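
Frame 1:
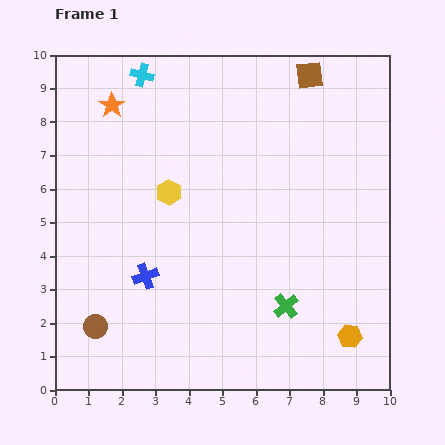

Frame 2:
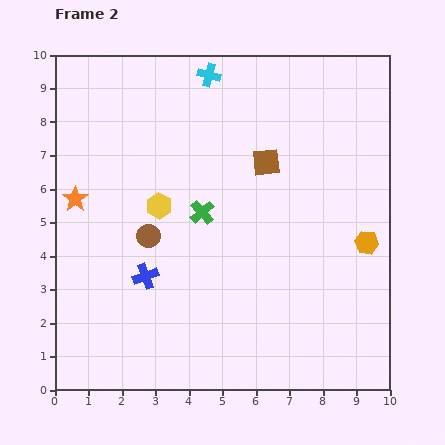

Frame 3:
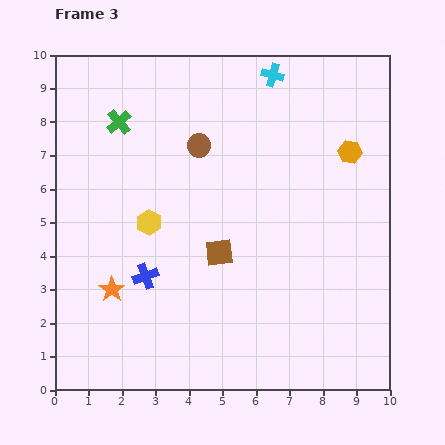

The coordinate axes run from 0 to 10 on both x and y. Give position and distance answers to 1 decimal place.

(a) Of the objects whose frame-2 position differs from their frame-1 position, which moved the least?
the yellow hexagon

(moved 0.5)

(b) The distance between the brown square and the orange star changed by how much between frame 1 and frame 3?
-2.6

Distance in frame 1: 6.0. Distance in frame 3: 3.4.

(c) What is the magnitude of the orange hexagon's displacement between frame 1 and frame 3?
5.5

The orange hexagon moved from (8.8, 1.6) to (8.8, 7.1), a distance of √(0.0² + 5.5²) ≈ 5.5.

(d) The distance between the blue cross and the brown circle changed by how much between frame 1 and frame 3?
+2.1

Distance in frame 1: 2.1. Distance in frame 3: 4.2.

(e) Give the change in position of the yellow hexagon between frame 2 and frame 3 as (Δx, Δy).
(-0.3, -0.5)

The yellow hexagon was at (3.1, 5.5) in frame 2 and (2.8, 5.0) in frame 3.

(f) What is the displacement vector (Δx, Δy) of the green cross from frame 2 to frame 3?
(-2.5, 2.7)

The green cross was at (4.4, 5.3) in frame 2 and (1.9, 8.0) in frame 3.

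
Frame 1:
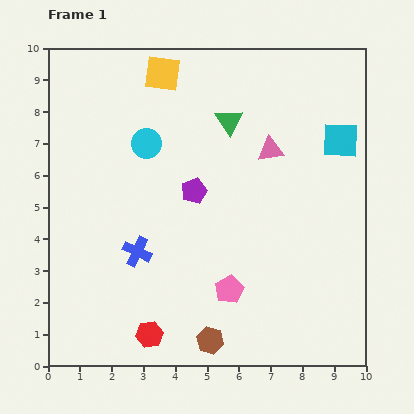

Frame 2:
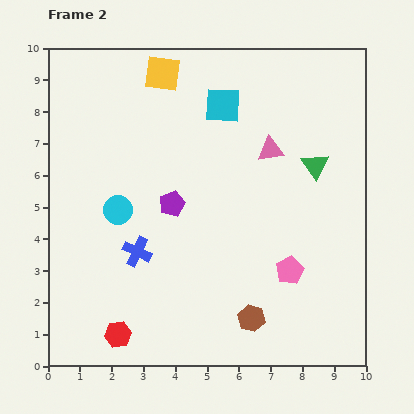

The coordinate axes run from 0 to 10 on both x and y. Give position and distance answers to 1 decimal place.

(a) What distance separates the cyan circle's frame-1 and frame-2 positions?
2.3

The cyan circle moved from (3.1, 7.0) to (2.2, 4.9), a distance of √(0.9² + 2.1²) ≈ 2.3.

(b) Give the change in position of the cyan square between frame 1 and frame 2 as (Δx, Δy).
(-3.7, 1.1)

The cyan square was at (9.2, 7.1) in frame 1 and (5.5, 8.2) in frame 2.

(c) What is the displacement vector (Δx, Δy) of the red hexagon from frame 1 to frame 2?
(-1.0, 0.0)

The red hexagon was at (3.2, 1.0) in frame 1 and (2.2, 1.0) in frame 2.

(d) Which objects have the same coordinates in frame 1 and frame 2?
the pink triangle, the blue cross, the yellow square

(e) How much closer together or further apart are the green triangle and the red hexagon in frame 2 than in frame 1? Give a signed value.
+1.0

Distance in frame 1: 7.2. Distance in frame 2: 8.2.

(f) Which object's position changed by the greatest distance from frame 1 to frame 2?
the cyan square

(moved 3.9; next 3.0)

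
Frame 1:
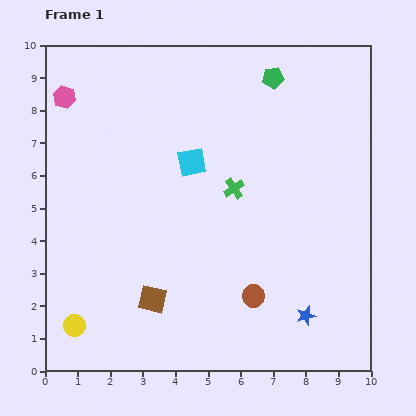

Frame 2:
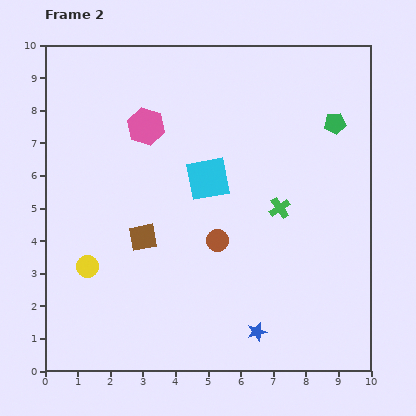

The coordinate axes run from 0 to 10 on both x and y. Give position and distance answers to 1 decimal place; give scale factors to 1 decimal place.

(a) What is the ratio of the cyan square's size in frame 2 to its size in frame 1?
1.5×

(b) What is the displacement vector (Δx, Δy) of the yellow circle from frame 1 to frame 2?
(0.4, 1.8)

The yellow circle was at (0.9, 1.4) in frame 1 and (1.3, 3.2) in frame 2.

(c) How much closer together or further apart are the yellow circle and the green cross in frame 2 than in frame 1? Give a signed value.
-0.3

Distance in frame 1: 6.5. Distance in frame 2: 6.2.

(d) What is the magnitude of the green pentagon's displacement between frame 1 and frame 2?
2.4

The green pentagon moved from (7.0, 9.0) to (8.9, 7.6), a distance of √(1.9² + 1.4²) ≈ 2.4.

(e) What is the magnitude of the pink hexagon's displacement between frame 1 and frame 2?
2.7

The pink hexagon moved from (0.6, 8.4) to (3.1, 7.5), a distance of √(2.5² + 0.9²) ≈ 2.7.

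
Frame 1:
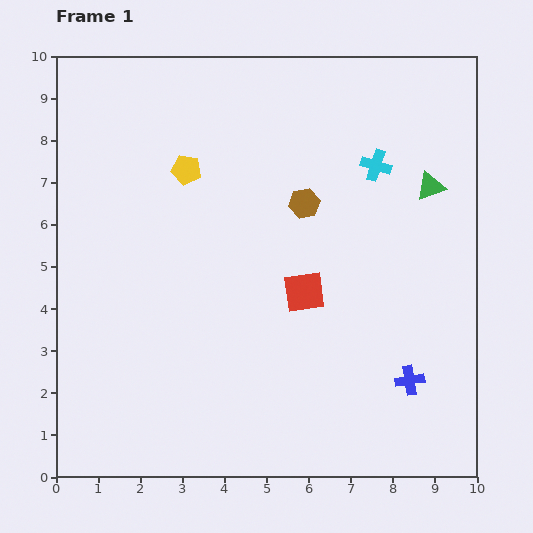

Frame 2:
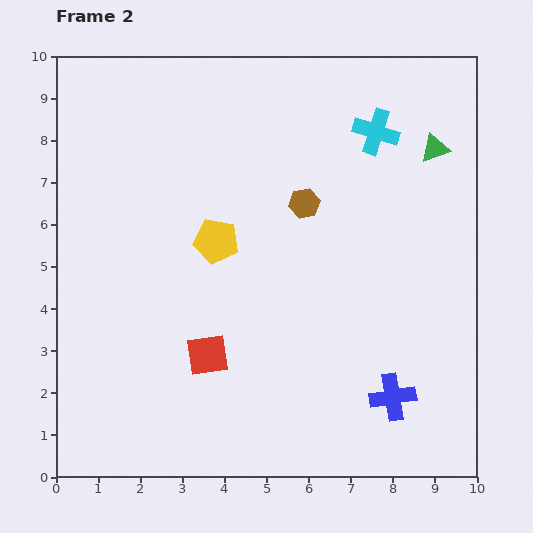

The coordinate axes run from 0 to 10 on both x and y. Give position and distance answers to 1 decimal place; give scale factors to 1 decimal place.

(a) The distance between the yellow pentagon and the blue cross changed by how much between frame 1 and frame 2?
-1.7

Distance in frame 1: 7.3. Distance in frame 2: 5.6.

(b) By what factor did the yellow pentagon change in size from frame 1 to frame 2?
1.5×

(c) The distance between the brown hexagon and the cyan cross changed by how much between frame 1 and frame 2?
+0.5

Distance in frame 1: 1.9. Distance in frame 2: 2.4.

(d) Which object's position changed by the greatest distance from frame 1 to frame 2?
the red square

(moved 2.7; next 1.8)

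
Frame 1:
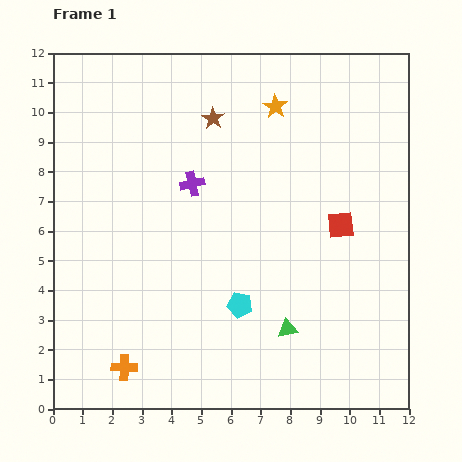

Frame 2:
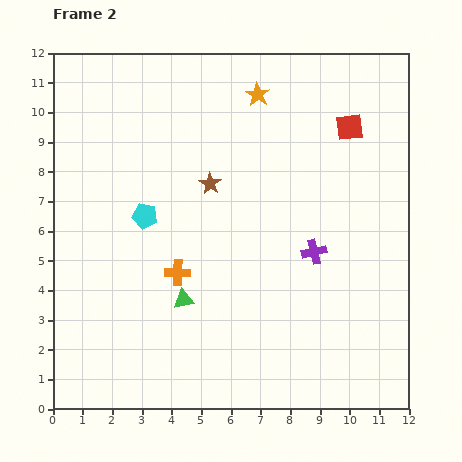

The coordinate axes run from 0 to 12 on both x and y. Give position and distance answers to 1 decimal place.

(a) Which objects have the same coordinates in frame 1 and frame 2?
none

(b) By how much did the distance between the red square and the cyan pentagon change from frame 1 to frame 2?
+3.2

Distance in frame 1: 4.3. Distance in frame 2: 7.5.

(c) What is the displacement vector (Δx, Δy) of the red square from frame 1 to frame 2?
(0.3, 3.3)

The red square was at (9.7, 6.2) in frame 1 and (10.0, 9.5) in frame 2.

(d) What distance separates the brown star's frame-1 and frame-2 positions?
2.2

The brown star moved from (5.4, 9.8) to (5.3, 7.6), a distance of √(0.1² + 2.2²) ≈ 2.2.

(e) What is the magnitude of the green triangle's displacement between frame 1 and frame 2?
3.6

The green triangle moved from (7.9, 2.7) to (4.4, 3.7), a distance of √(3.5² + 1.0²) ≈ 3.6.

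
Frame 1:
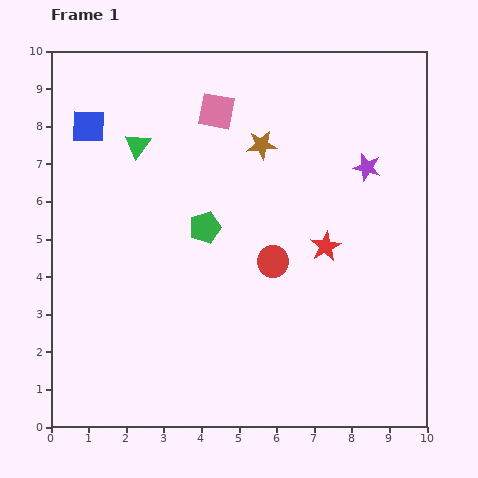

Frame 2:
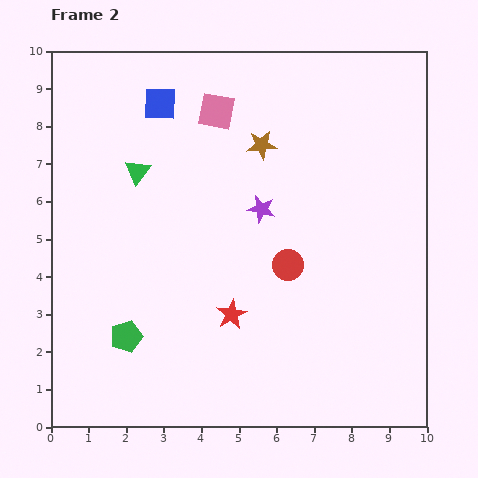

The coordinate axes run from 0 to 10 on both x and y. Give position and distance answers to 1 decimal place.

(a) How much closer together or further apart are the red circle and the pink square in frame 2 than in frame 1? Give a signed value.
+0.2

Distance in frame 1: 4.3. Distance in frame 2: 4.5.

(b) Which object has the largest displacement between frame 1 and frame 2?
the green pentagon

(moved 3.6; next 3.1)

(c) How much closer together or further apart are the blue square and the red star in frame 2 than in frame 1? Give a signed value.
-1.2

Distance in frame 1: 7.1. Distance in frame 2: 5.9.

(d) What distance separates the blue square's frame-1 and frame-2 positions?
2.0

The blue square moved from (1.0, 8.0) to (2.9, 8.6), a distance of √(1.9² + 0.6²) ≈ 2.0.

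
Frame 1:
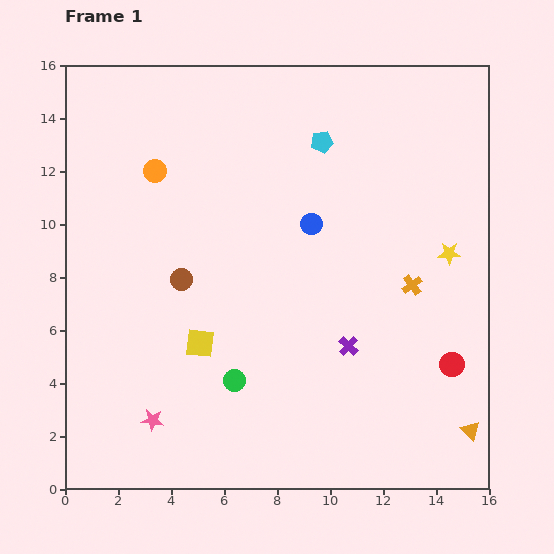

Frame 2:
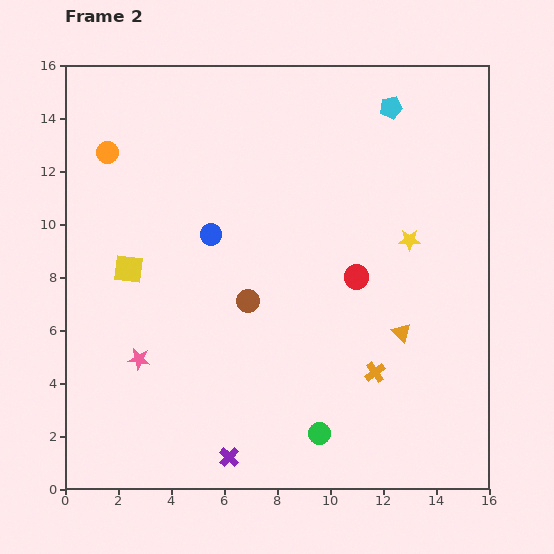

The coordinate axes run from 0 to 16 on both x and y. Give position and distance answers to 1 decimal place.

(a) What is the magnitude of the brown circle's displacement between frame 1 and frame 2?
2.6

The brown circle moved from (4.4, 7.9) to (6.9, 7.1), a distance of √(2.5² + 0.8²) ≈ 2.6.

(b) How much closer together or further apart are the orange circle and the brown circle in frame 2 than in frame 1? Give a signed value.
+3.5

Distance in frame 1: 4.2. Distance in frame 2: 7.7.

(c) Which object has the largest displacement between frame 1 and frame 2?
the purple cross

(moved 6.2; next 4.9)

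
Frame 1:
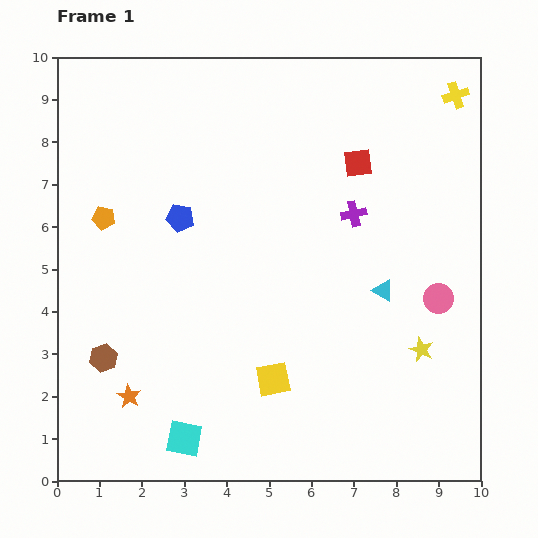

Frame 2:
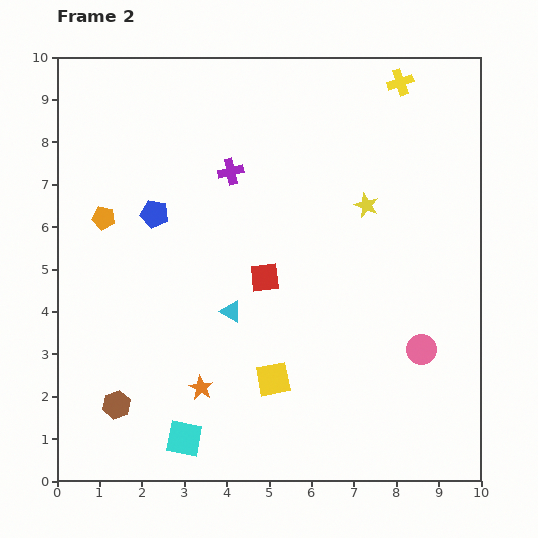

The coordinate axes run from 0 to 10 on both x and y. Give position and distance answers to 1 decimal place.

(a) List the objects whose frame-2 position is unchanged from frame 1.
the orange pentagon, the yellow square, the cyan square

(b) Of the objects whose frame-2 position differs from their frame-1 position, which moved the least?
the blue pentagon

(moved 0.6)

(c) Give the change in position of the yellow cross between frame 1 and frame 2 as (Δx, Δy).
(-1.3, 0.3)

The yellow cross was at (9.4, 9.1) in frame 1 and (8.1, 9.4) in frame 2.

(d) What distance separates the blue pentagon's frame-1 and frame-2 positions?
0.6

The blue pentagon moved from (2.9, 6.2) to (2.3, 6.3), a distance of √(0.6² + 0.1²) ≈ 0.6.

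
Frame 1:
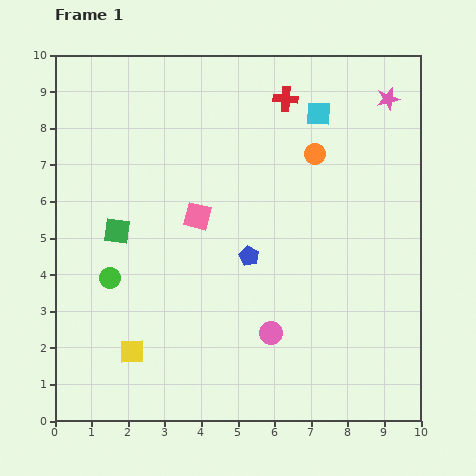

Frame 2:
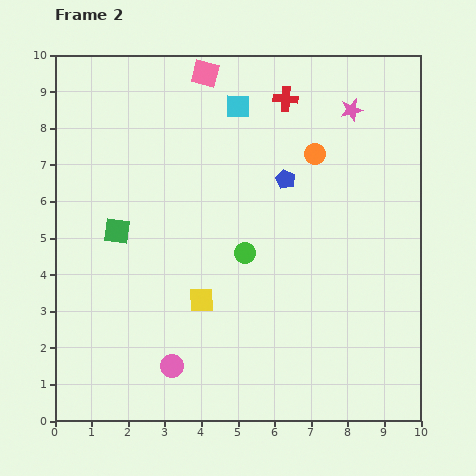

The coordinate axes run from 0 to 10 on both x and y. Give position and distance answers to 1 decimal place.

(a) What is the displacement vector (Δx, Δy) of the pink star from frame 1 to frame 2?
(-1.0, -0.3)

The pink star was at (9.1, 8.8) in frame 1 and (8.1, 8.5) in frame 2.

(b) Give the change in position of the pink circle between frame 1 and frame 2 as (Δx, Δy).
(-2.7, -0.9)

The pink circle was at (5.9, 2.4) in frame 1 and (3.2, 1.5) in frame 2.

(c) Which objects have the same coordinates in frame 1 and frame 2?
the red cross, the green square, the orange circle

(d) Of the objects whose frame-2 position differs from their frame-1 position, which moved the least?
the pink star

(moved 1.0)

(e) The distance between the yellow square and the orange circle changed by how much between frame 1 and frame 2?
-2.3

Distance in frame 1: 7.4. Distance in frame 2: 5.1.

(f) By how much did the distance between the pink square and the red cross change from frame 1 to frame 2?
-1.7

Distance in frame 1: 4.0. Distance in frame 2: 2.3.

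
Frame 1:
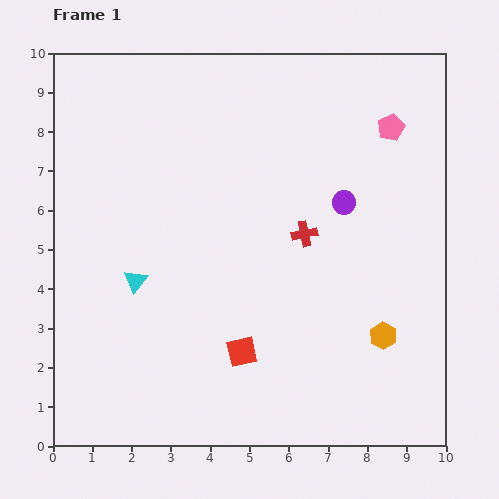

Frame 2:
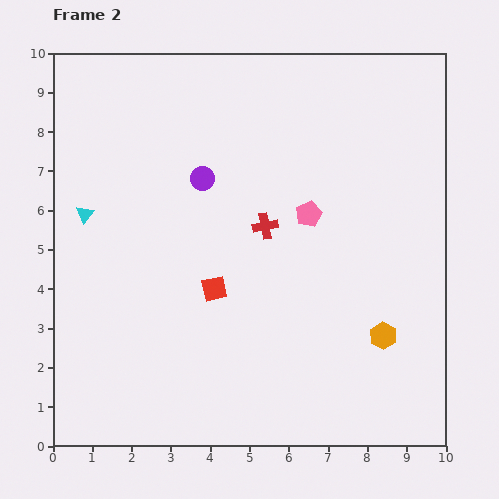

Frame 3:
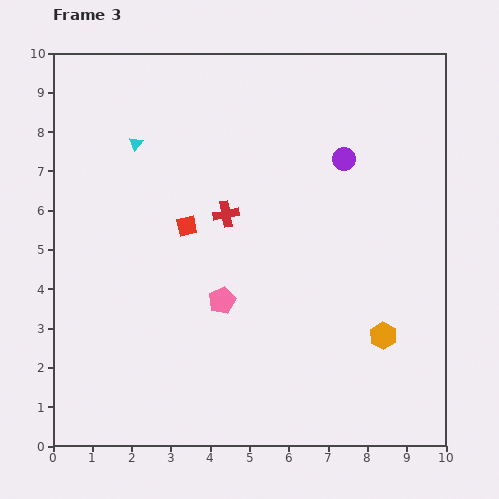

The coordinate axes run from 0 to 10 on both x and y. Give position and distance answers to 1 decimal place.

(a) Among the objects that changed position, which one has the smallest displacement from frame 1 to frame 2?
the red cross

(moved 1.0)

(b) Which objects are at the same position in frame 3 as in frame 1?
the orange hexagon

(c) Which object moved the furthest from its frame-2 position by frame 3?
the purple circle

(moved 3.6; next 3.1)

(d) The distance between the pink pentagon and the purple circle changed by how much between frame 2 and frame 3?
+2.0

Distance in frame 2: 2.8. Distance in frame 3: 4.8.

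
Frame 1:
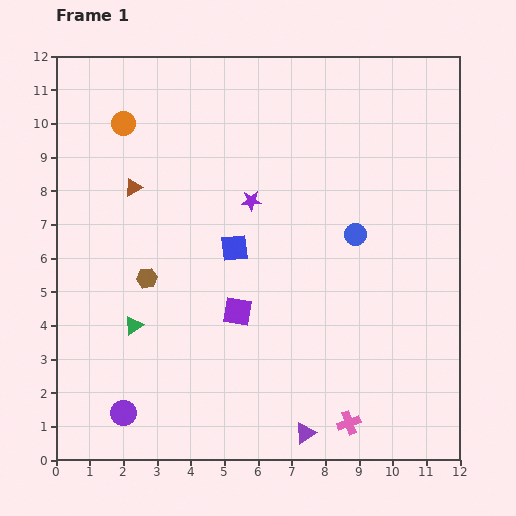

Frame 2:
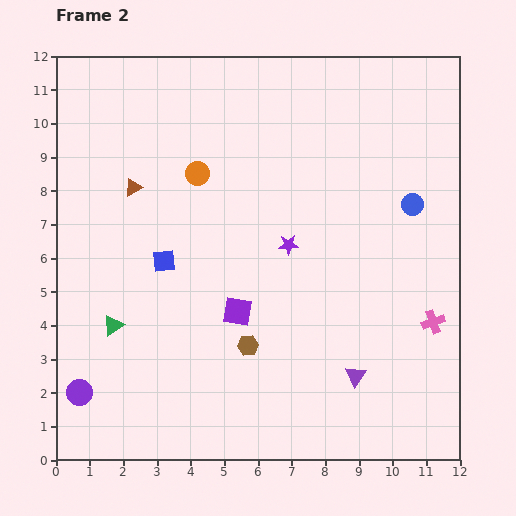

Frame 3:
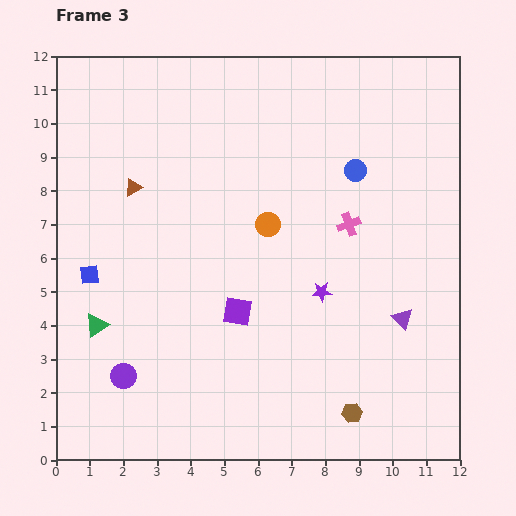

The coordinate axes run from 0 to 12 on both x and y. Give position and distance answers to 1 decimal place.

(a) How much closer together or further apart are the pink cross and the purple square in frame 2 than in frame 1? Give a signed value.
+1.1

Distance in frame 1: 4.7. Distance in frame 2: 5.8.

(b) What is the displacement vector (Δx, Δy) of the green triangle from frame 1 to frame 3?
(-1.1, 0.0)

The green triangle was at (2.3, 4.0) in frame 1 and (1.2, 4.0) in frame 3.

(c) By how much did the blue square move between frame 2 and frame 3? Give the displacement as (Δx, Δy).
(-2.2, -0.4)

The blue square was at (3.2, 5.9) in frame 2 and (1.0, 5.5) in frame 3.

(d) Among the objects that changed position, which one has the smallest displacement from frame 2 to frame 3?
the green triangle

(moved 0.5)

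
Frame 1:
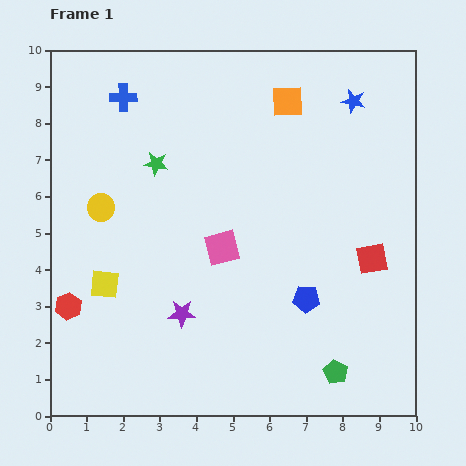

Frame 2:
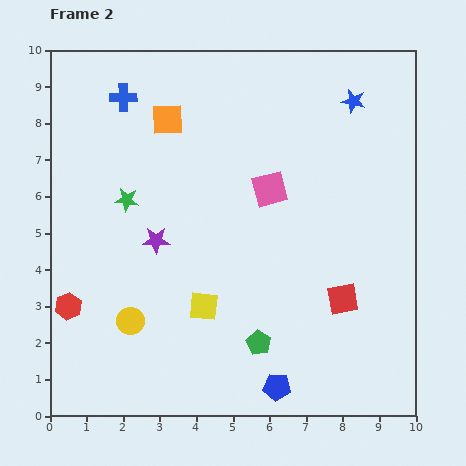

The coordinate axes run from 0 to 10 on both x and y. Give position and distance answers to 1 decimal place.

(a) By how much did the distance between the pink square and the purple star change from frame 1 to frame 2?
+1.3

Distance in frame 1: 2.1. Distance in frame 2: 3.4.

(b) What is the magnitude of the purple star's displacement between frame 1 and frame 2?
2.1

The purple star moved from (3.6, 2.8) to (2.9, 4.8), a distance of √(0.7² + 2.0²) ≈ 2.1.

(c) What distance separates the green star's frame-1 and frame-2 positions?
1.3

The green star moved from (2.9, 6.9) to (2.1, 5.9), a distance of √(0.8² + 1.0²) ≈ 1.3.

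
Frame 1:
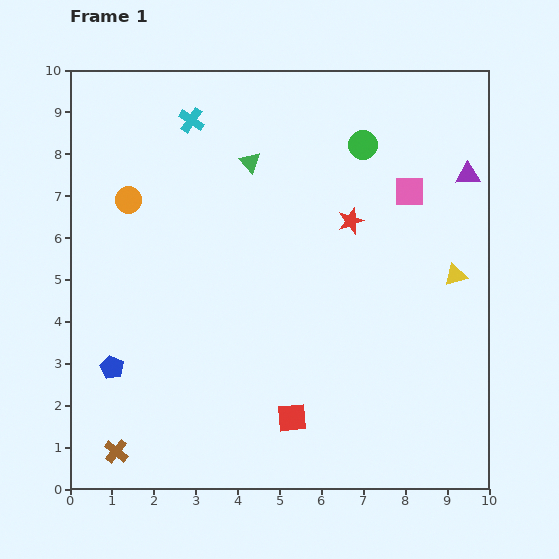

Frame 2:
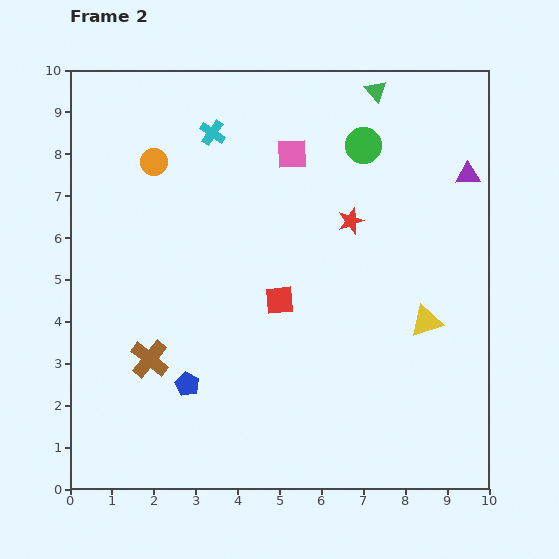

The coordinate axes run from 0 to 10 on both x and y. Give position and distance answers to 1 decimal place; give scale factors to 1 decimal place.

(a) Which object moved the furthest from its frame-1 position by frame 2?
the green triangle

(moved 3.4; next 2.9)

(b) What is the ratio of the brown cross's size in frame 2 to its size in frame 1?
1.6×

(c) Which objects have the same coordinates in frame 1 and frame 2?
the red star, the green circle, the purple triangle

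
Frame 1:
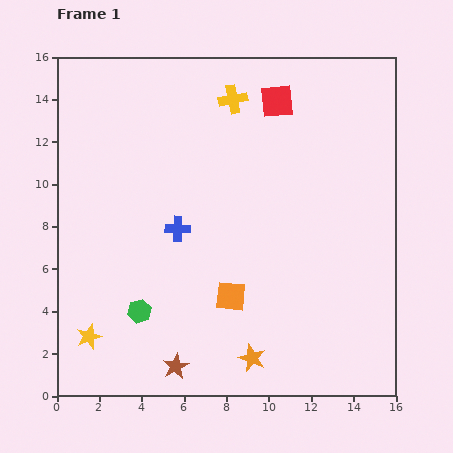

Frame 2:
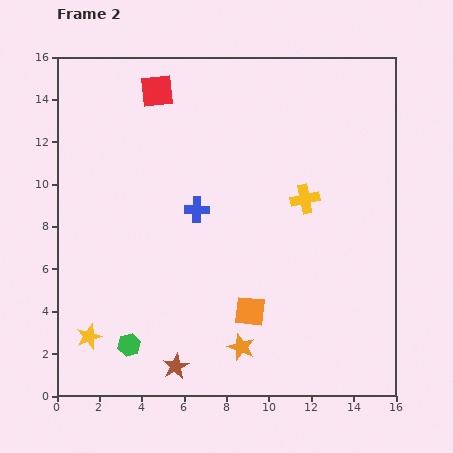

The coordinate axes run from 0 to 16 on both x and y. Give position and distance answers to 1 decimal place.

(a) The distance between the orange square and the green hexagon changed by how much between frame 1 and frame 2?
+1.5

Distance in frame 1: 4.4. Distance in frame 2: 5.9.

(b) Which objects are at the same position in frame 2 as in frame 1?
the brown star, the yellow star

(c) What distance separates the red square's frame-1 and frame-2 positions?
5.7

The red square moved from (10.4, 13.9) to (4.7, 14.4), a distance of √(5.7² + 0.5²) ≈ 5.7.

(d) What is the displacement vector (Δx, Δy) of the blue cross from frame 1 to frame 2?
(0.9, 0.9)

The blue cross was at (5.7, 7.9) in frame 1 and (6.6, 8.8) in frame 2.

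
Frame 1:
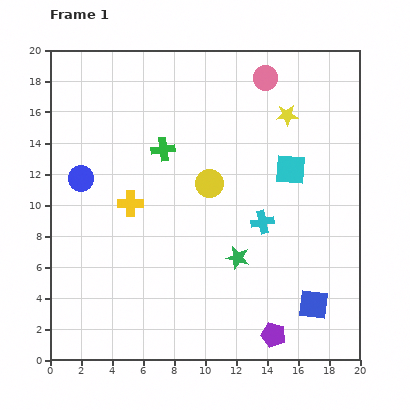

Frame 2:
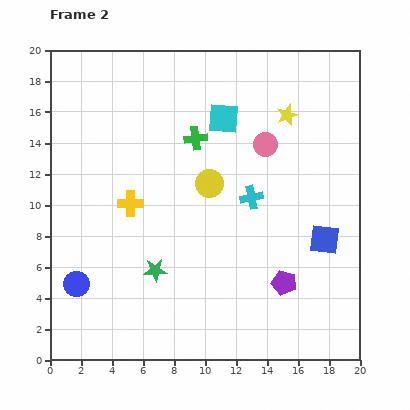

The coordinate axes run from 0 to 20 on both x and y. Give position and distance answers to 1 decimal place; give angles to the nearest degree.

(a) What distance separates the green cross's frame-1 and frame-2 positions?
2.2

The green cross moved from (7.3, 13.6) to (9.4, 14.3), a distance of √(2.1² + 0.7²) ≈ 2.2.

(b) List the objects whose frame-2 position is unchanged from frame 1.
the yellow cross, the yellow circle, the yellow star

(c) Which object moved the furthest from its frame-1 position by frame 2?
the blue circle

(moved 6.8; next 5.4)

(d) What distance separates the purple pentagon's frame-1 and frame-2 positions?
3.5

The purple pentagon moved from (14.4, 1.6) to (15.1, 5.0), a distance of √(0.7² + 3.4²) ≈ 3.5.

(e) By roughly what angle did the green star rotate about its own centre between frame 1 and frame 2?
18° counter-clockwise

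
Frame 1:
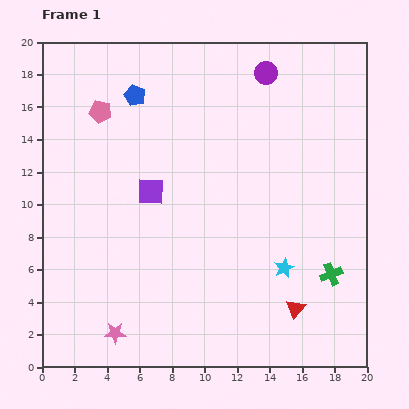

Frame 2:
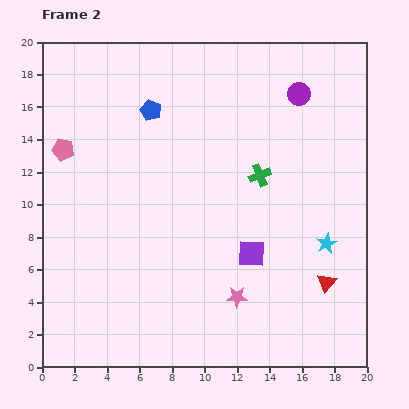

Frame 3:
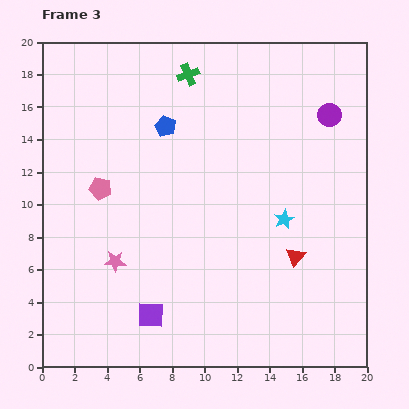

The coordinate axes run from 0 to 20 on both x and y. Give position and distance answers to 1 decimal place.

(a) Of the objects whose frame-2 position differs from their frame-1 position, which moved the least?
the blue pentagon

(moved 1.3)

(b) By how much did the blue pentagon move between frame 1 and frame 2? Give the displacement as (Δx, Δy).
(1.0, -0.9)

The blue pentagon was at (5.7, 16.7) in frame 1 and (6.7, 15.8) in frame 2.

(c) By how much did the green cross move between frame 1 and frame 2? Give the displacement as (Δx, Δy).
(-4.4, 6.1)

The green cross was at (17.8, 5.7) in frame 1 and (13.4, 11.8) in frame 2.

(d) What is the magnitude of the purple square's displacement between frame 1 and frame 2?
7.3

The purple square moved from (6.7, 10.8) to (12.9, 7.0), a distance of √(6.2² + 3.8²) ≈ 7.3.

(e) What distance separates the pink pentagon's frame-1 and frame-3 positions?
4.7

The pink pentagon moved from (3.6, 15.7) to (3.6, 11.0), a distance of √(0.0² + 4.7²) ≈ 4.7.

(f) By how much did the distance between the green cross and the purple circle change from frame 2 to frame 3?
+3.6

Distance in frame 2: 5.5. Distance in frame 3: 9.1.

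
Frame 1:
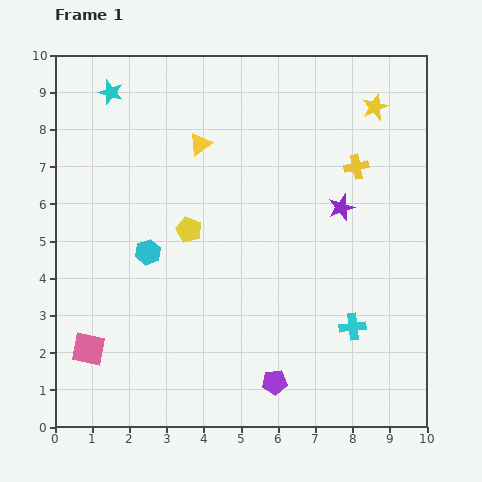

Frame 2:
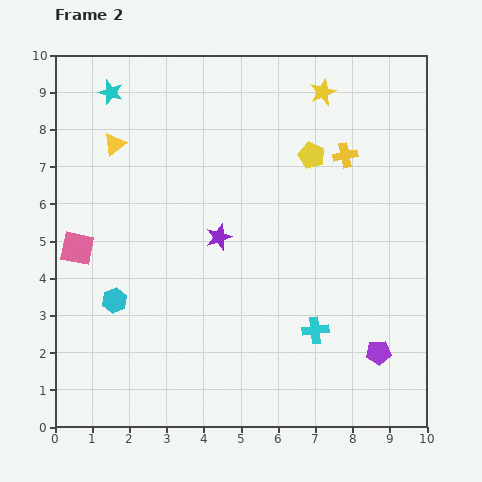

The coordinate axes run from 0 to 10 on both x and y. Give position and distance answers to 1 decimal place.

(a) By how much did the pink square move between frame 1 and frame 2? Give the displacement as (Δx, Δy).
(-0.3, 2.7)

The pink square was at (0.9, 2.1) in frame 1 and (0.6, 4.8) in frame 2.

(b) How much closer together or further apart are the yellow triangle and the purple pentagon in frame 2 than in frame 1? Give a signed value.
+2.3

Distance in frame 1: 6.7. Distance in frame 2: 9.0.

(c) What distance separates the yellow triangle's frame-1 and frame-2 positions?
2.3

The yellow triangle moved from (3.9, 7.6) to (1.6, 7.6), a distance of √(2.3² + 0.0²) ≈ 2.3.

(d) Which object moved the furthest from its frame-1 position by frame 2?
the yellow pentagon

(moved 3.9; next 3.4)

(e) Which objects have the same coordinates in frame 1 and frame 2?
the cyan star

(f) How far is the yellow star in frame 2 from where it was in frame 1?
1.5

The yellow star moved from (8.6, 8.6) to (7.2, 9.0), a distance of √(1.4² + 0.4²) ≈ 1.5.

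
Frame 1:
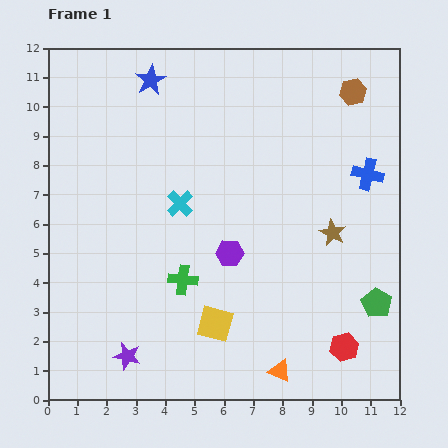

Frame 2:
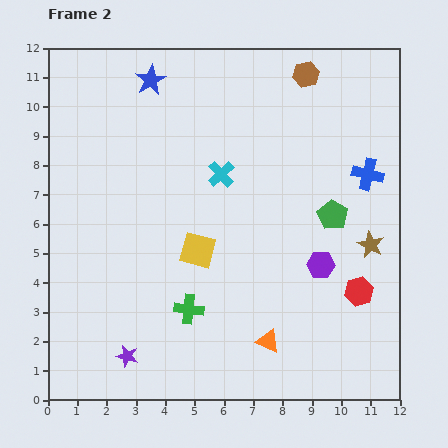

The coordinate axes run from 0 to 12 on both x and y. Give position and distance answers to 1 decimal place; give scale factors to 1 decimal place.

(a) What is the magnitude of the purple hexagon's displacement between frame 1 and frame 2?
3.1

The purple hexagon moved from (6.2, 5.0) to (9.3, 4.6), a distance of √(3.1² + 0.4²) ≈ 3.1.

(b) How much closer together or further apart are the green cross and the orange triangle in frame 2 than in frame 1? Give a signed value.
-1.6

Distance in frame 1: 4.5. Distance in frame 2: 2.9.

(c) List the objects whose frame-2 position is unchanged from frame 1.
the blue star, the blue cross, the purple star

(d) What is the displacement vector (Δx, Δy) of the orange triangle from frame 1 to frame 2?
(-0.4, 1.0)

The orange triangle was at (7.9, 1.0) in frame 1 and (7.5, 2.0) in frame 2.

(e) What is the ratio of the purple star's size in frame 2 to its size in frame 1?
0.8×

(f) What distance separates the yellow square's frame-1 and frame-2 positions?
2.6

The yellow square moved from (5.7, 2.6) to (5.1, 5.1), a distance of √(0.6² + 2.5²) ≈ 2.6.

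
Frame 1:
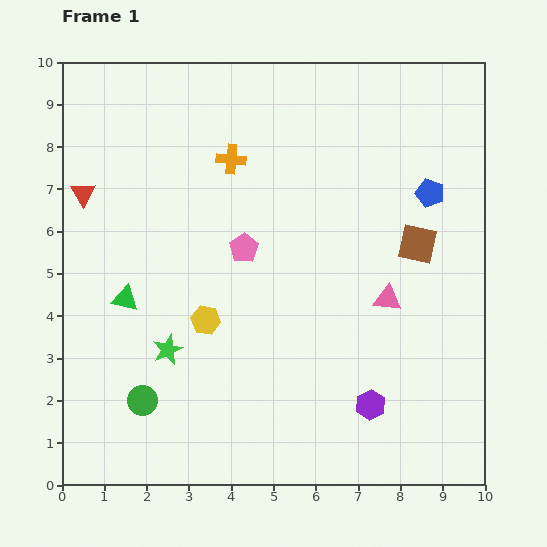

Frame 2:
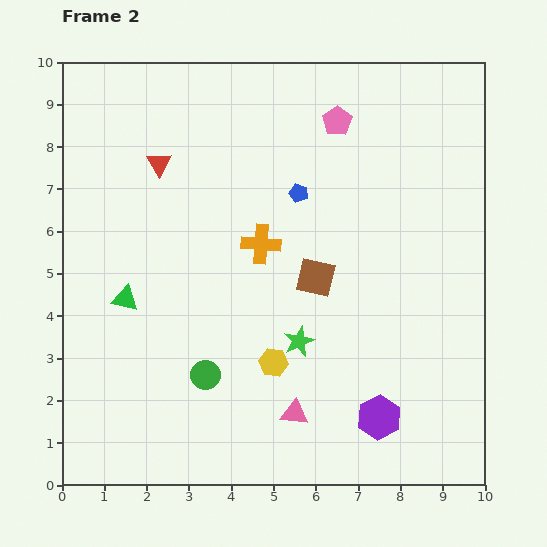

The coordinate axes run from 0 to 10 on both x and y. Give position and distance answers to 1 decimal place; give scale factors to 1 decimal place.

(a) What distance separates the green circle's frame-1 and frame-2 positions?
1.6

The green circle moved from (1.9, 2.0) to (3.4, 2.6), a distance of √(1.5² + 0.6²) ≈ 1.6.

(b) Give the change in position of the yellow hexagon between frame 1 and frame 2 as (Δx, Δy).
(1.6, -1.0)

The yellow hexagon was at (3.4, 3.9) in frame 1 and (5.0, 2.9) in frame 2.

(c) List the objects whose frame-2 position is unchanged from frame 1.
the green triangle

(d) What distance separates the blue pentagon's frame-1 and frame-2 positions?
3.1

The blue pentagon moved from (8.7, 6.9) to (5.6, 6.9), a distance of √(3.1² + 0.0²) ≈ 3.1.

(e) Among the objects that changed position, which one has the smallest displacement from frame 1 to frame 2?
the purple hexagon

(moved 0.4)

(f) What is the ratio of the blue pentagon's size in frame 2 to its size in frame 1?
0.7×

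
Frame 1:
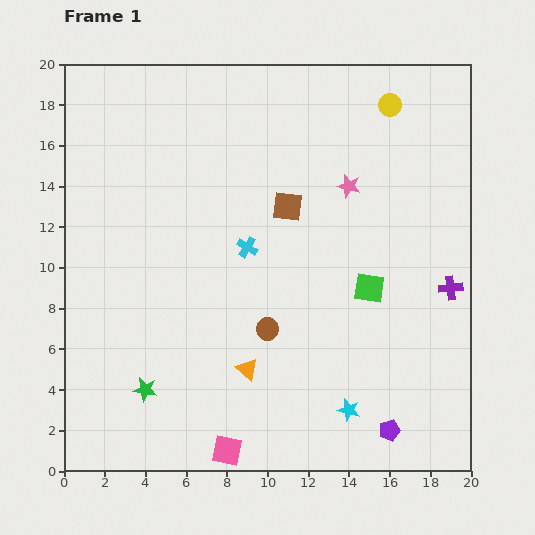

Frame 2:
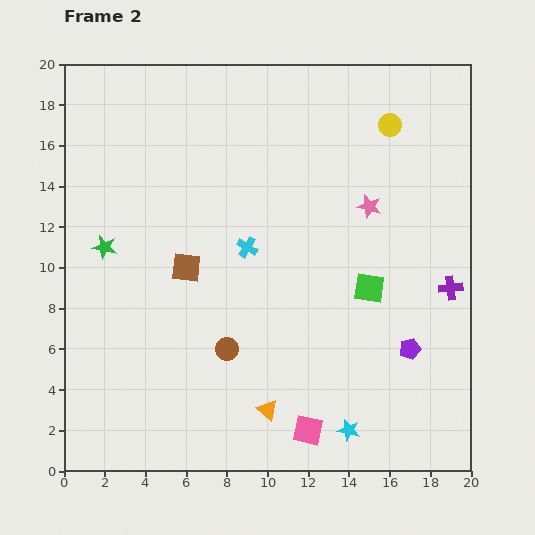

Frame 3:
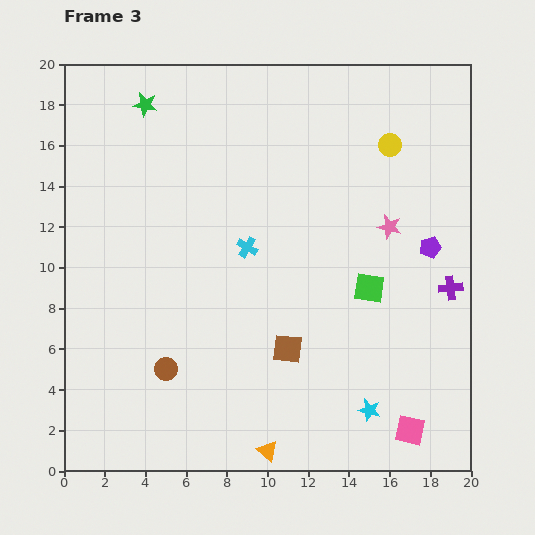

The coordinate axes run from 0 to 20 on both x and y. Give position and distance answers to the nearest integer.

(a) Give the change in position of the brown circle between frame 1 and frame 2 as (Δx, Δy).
(-2, -1)

The brown circle was at (10, 7) in frame 1 and (8, 6) in frame 2.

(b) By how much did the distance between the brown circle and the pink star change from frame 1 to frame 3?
+5

Distance in frame 1: 8. Distance in frame 3: 13.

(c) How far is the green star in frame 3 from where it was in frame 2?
7

The green star moved from (2, 11) to (4, 18), a distance of √(2² + 7²) ≈ 7.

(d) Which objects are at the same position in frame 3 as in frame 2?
the purple cross, the cyan cross, the green square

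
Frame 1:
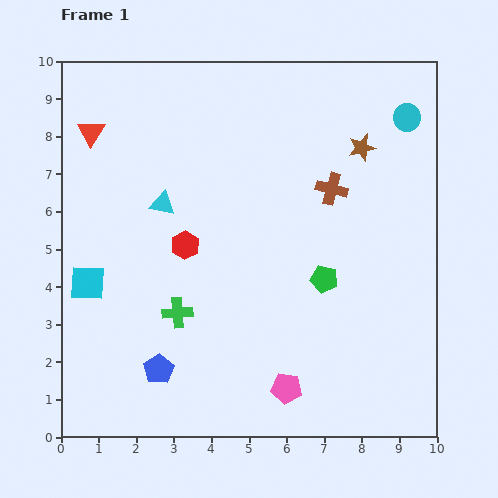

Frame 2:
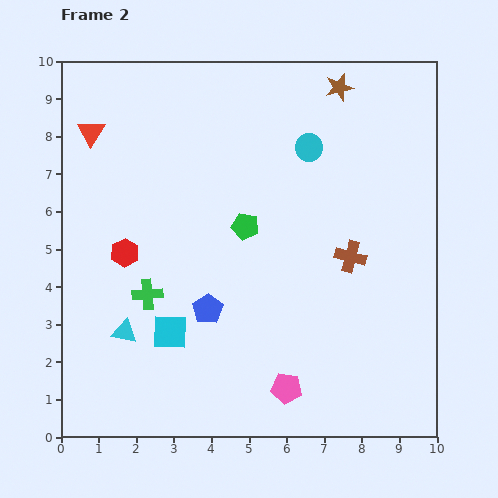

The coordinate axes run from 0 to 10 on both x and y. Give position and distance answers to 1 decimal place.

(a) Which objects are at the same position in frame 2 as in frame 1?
the pink pentagon, the red triangle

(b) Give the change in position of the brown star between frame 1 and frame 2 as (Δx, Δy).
(-0.6, 1.6)

The brown star was at (8.0, 7.7) in frame 1 and (7.4, 9.3) in frame 2.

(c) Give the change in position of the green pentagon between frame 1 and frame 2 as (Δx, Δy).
(-2.1, 1.4)

The green pentagon was at (7.0, 4.2) in frame 1 and (4.9, 5.6) in frame 2.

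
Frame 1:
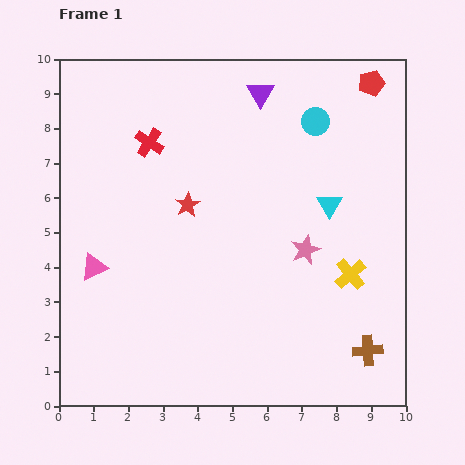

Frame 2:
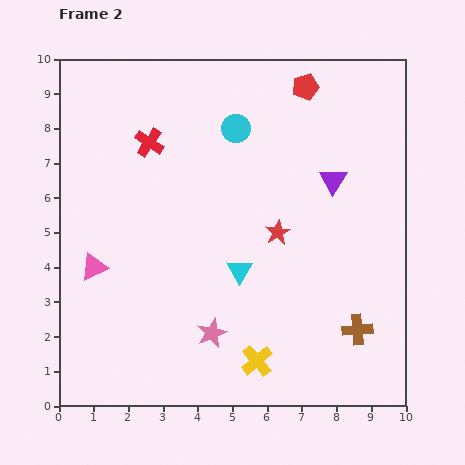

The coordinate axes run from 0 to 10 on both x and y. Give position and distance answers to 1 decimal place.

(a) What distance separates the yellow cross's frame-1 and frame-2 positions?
3.7

The yellow cross moved from (8.4, 3.8) to (5.7, 1.3), a distance of √(2.7² + 2.5²) ≈ 3.7.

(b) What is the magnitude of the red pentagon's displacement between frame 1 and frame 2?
1.9

The red pentagon moved from (9.0, 9.3) to (7.1, 9.2), a distance of √(1.9² + 0.1²) ≈ 1.9.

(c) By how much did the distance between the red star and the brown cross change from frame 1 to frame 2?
-3.1

Distance in frame 1: 6.7. Distance in frame 2: 3.6.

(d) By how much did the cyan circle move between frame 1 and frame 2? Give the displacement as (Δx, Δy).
(-2.3, -0.2)

The cyan circle was at (7.4, 8.2) in frame 1 and (5.1, 8.0) in frame 2.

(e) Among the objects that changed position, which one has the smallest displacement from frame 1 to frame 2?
the brown cross

(moved 0.7)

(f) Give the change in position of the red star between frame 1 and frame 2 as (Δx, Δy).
(2.6, -0.8)

The red star was at (3.7, 5.8) in frame 1 and (6.3, 5.0) in frame 2.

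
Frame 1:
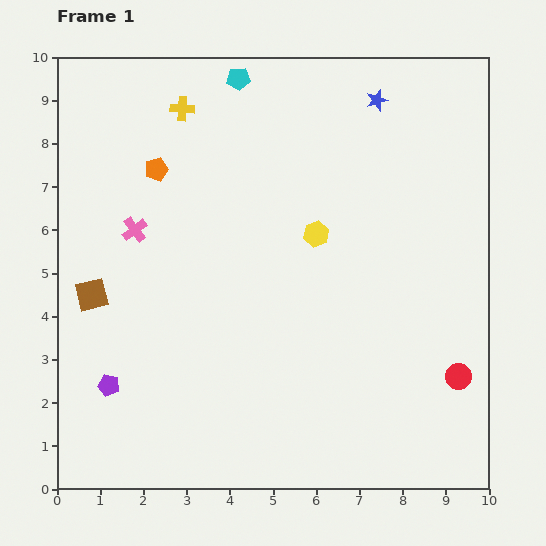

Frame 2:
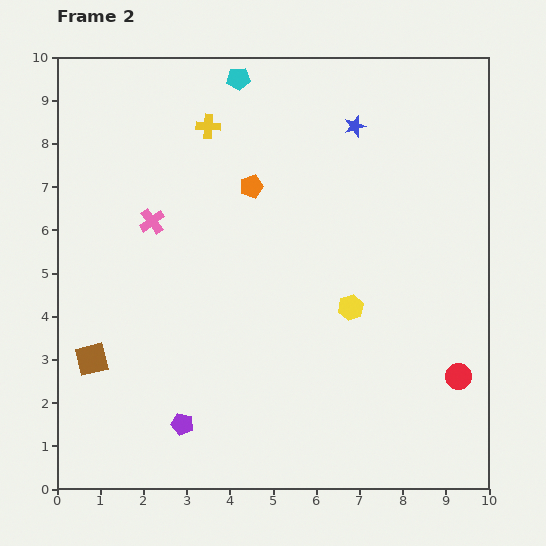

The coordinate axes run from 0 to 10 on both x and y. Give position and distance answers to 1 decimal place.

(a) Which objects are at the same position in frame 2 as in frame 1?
the cyan pentagon, the red circle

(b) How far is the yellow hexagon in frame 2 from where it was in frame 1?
1.9

The yellow hexagon moved from (6.0, 5.9) to (6.8, 4.2), a distance of √(0.8² + 1.7²) ≈ 1.9.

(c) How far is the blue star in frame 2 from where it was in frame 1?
0.8

The blue star moved from (7.4, 9.0) to (6.9, 8.4), a distance of √(0.5² + 0.6²) ≈ 0.8.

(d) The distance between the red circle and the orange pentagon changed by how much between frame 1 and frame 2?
-2.0

Distance in frame 1: 8.5. Distance in frame 2: 6.5.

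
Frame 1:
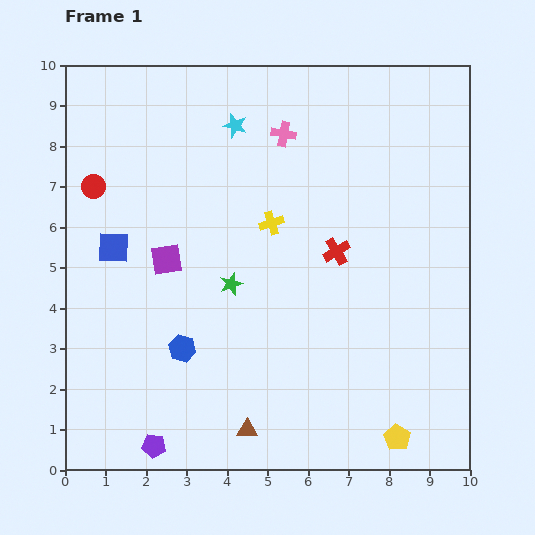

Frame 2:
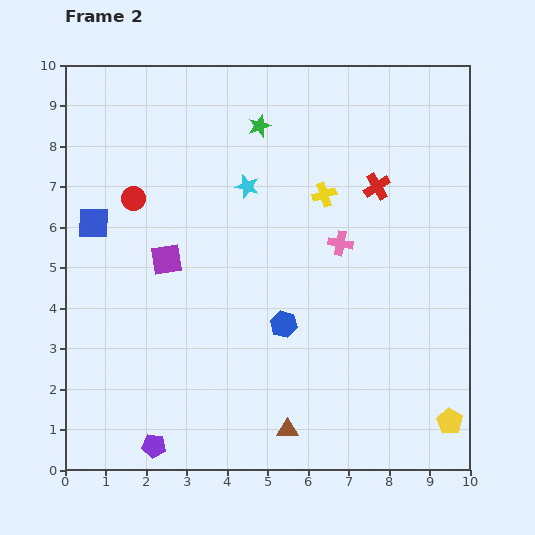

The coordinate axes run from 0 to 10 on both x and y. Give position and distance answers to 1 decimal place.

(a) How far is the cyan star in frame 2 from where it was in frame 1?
1.5

The cyan star moved from (4.2, 8.5) to (4.5, 7.0), a distance of √(0.3² + 1.5²) ≈ 1.5.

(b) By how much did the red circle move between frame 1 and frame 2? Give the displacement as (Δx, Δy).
(1.0, -0.3)

The red circle was at (0.7, 7.0) in frame 1 and (1.7, 6.7) in frame 2.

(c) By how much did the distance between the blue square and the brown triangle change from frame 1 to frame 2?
+1.4

Distance in frame 1: 5.6. Distance in frame 2: 7.0.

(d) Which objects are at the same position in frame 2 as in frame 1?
the purple square, the purple pentagon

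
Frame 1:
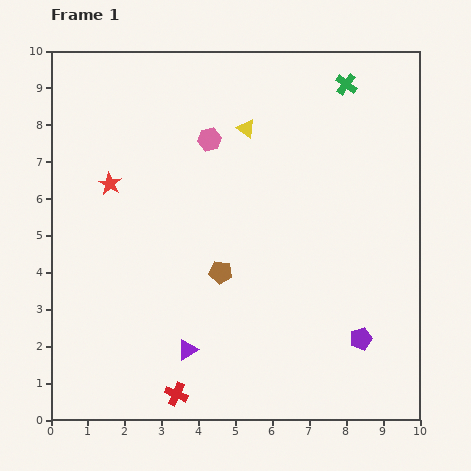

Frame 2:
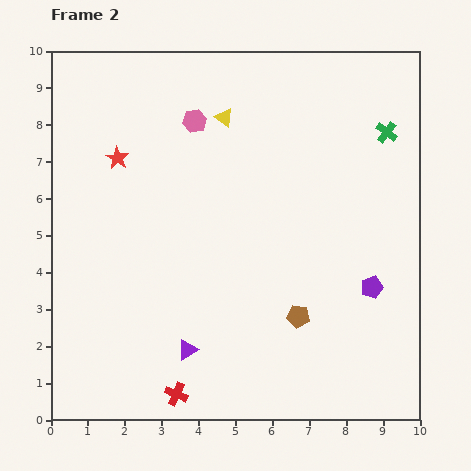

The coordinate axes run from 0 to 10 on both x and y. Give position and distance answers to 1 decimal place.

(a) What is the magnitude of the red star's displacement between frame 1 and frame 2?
0.7

The red star moved from (1.6, 6.4) to (1.8, 7.1), a distance of √(0.2² + 0.7²) ≈ 0.7.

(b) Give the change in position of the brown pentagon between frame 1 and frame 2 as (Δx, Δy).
(2.1, -1.2)

The brown pentagon was at (4.6, 4.0) in frame 1 and (6.7, 2.8) in frame 2.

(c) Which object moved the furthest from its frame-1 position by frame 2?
the brown pentagon

(moved 2.4; next 1.7)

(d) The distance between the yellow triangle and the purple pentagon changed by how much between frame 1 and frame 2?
-0.4

Distance in frame 1: 6.5. Distance in frame 2: 6.1.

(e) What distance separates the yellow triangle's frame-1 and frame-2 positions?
0.7

The yellow triangle moved from (5.3, 7.9) to (4.7, 8.2), a distance of √(0.6² + 0.3²) ≈ 0.7.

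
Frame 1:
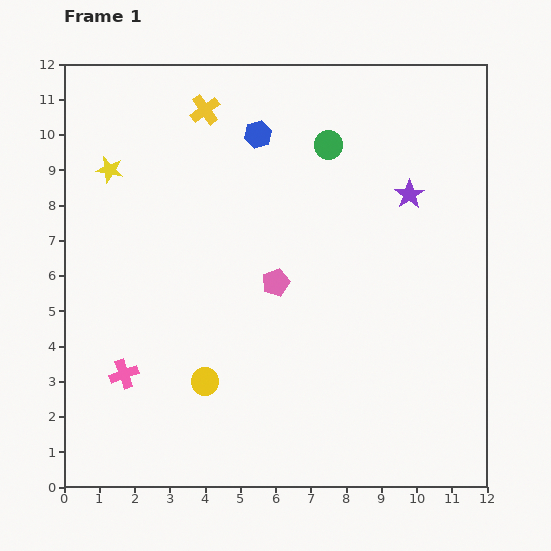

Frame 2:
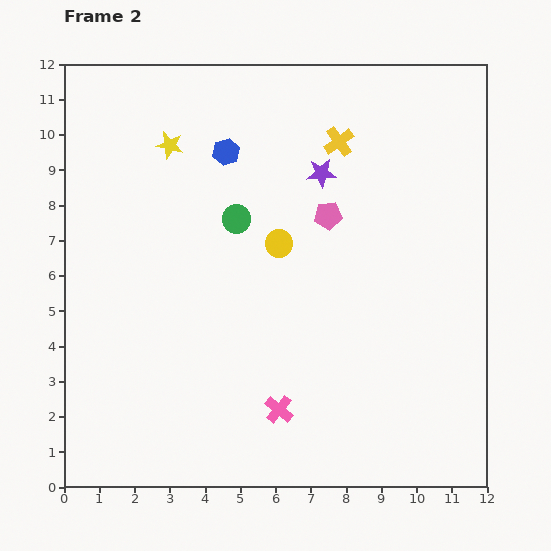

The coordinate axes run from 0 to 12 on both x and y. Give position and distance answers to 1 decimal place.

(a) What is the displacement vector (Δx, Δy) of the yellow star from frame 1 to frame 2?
(1.7, 0.7)

The yellow star was at (1.3, 9.0) in frame 1 and (3.0, 9.7) in frame 2.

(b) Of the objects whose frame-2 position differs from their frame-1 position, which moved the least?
the blue hexagon

(moved 1.0)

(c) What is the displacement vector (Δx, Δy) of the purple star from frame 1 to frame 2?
(-2.5, 0.6)

The purple star was at (9.8, 8.3) in frame 1 and (7.3, 8.9) in frame 2.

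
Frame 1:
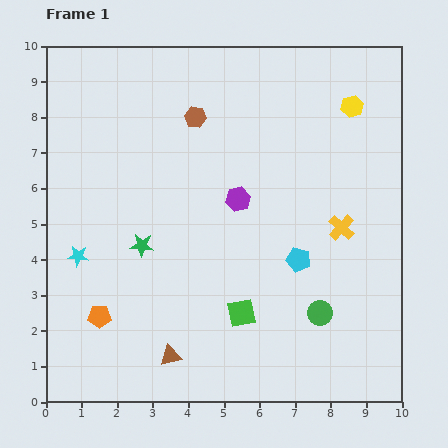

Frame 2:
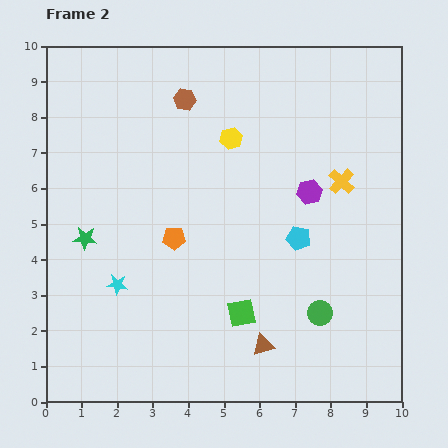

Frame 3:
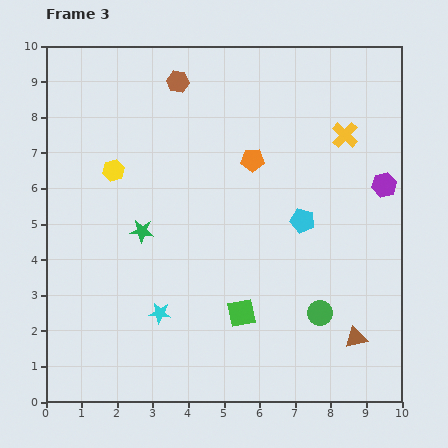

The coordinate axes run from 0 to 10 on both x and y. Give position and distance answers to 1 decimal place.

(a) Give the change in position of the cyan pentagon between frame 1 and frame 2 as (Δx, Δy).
(0.0, 0.6)

The cyan pentagon was at (7.1, 4.0) in frame 1 and (7.1, 4.6) in frame 2.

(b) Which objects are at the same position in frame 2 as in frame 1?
the green circle, the green square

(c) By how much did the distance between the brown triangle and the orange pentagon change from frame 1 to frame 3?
+3.5

Distance in frame 1: 2.3. Distance in frame 3: 5.8.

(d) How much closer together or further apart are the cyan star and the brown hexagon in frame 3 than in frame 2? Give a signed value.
+1.0

Distance in frame 2: 5.5. Distance in frame 3: 6.5.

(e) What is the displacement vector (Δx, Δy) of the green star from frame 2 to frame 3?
(1.6, 0.2)

The green star was at (1.1, 4.6) in frame 2 and (2.7, 4.8) in frame 3.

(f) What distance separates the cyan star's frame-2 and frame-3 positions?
1.4

The cyan star moved from (2.0, 3.3) to (3.2, 2.5), a distance of √(1.2² + 0.8²) ≈ 1.4.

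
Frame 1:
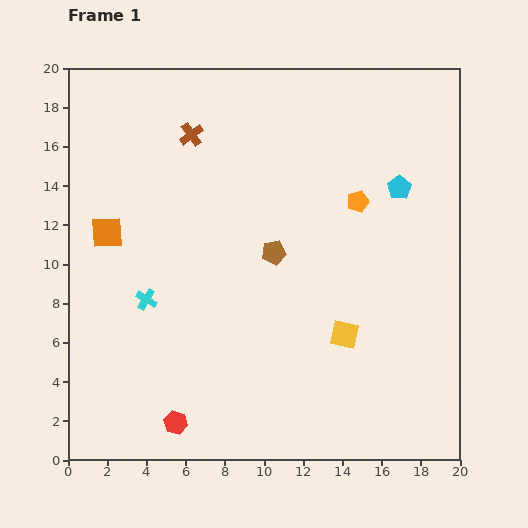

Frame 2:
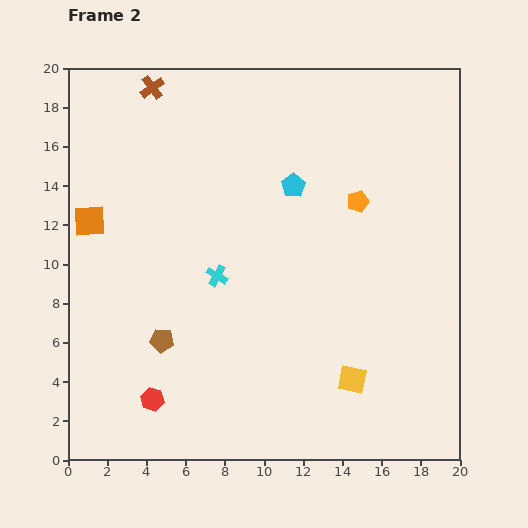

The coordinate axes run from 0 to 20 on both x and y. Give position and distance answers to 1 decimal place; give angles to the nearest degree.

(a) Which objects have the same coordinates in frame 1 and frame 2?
the orange pentagon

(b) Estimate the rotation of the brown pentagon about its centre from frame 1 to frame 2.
17° clockwise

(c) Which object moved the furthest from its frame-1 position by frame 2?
the brown pentagon

(moved 7.3; next 5.4)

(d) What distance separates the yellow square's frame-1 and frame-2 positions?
2.3

The yellow square moved from (14.1, 6.4) to (14.5, 4.1), a distance of √(0.4² + 2.3²) ≈ 2.3.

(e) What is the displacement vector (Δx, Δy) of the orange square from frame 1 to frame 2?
(-0.9, 0.6)

The orange square was at (2.0, 11.6) in frame 1 and (1.1, 12.2) in frame 2.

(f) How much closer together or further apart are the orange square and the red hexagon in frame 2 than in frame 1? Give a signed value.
-0.7

Distance in frame 1: 10.3. Distance in frame 2: 9.6.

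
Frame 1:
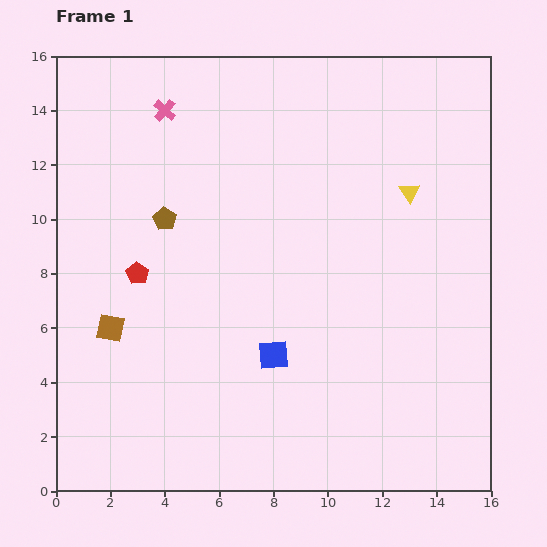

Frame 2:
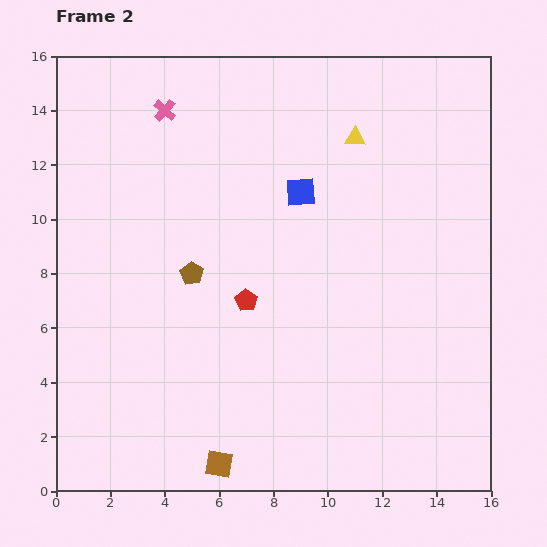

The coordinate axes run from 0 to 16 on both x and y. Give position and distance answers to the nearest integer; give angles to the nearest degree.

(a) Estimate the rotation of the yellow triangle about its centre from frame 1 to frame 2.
54° counter-clockwise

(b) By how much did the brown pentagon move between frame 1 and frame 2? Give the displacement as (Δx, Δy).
(1, -2)

The brown pentagon was at (4, 10) in frame 1 and (5, 8) in frame 2.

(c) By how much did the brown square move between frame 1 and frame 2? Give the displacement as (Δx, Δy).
(4, -5)

The brown square was at (2, 6) in frame 1 and (6, 1) in frame 2.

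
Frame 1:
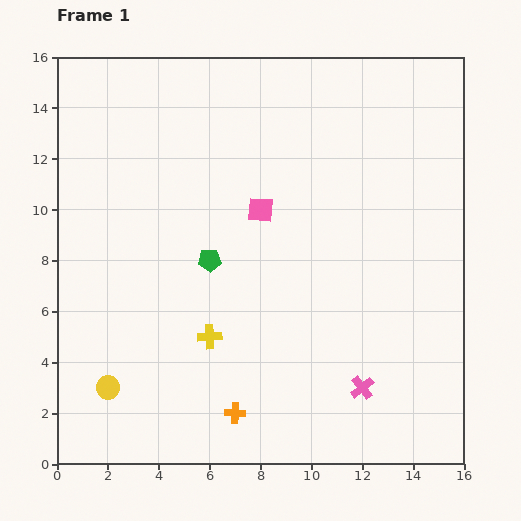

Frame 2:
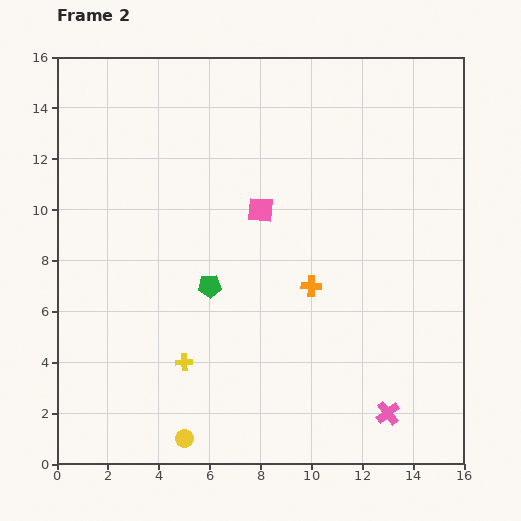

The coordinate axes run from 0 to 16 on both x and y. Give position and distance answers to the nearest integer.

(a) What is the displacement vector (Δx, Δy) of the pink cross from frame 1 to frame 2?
(1, -1)

The pink cross was at (12, 3) in frame 1 and (13, 2) in frame 2.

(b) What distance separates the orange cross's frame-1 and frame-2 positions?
6

The orange cross moved from (7, 2) to (10, 7), a distance of √(3² + 5²) ≈ 6.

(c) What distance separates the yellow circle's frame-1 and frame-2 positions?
4

The yellow circle moved from (2, 3) to (5, 1), a distance of √(3² + 2²) ≈ 4.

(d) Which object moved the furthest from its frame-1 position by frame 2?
the orange cross

(moved 6; next 4)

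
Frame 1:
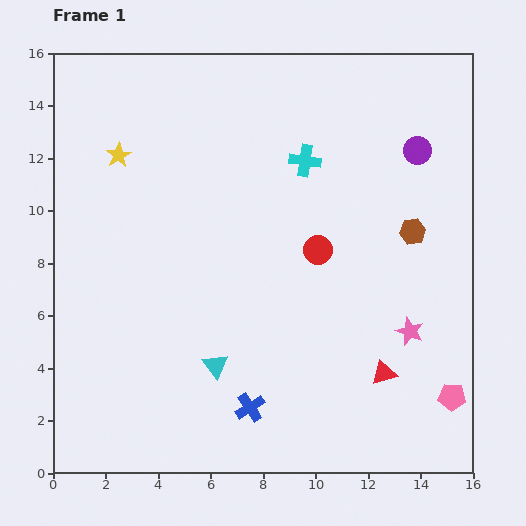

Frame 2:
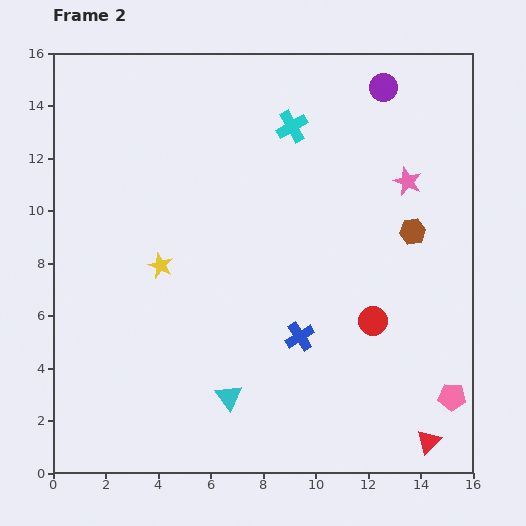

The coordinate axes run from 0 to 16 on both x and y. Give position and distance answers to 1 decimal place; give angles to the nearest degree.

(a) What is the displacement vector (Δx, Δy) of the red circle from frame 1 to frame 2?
(2.1, -2.7)

The red circle was at (10.1, 8.5) in frame 1 and (12.2, 5.8) in frame 2.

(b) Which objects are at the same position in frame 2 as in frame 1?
the brown hexagon, the pink pentagon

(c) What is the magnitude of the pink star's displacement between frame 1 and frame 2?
5.7

The pink star moved from (13.6, 5.4) to (13.5, 11.1), a distance of √(0.1² + 5.7²) ≈ 5.7.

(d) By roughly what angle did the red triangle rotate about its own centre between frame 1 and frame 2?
28° counter-clockwise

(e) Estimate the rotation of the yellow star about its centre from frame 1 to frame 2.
19° counter-clockwise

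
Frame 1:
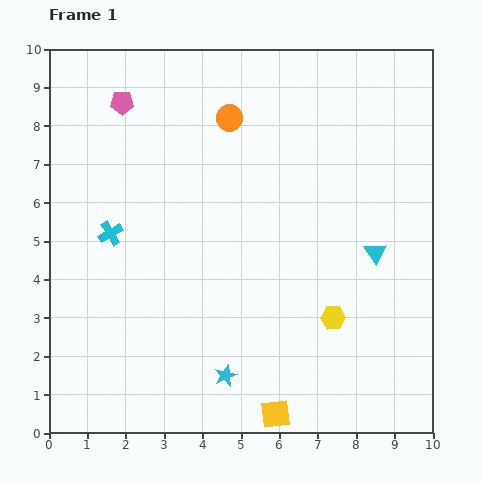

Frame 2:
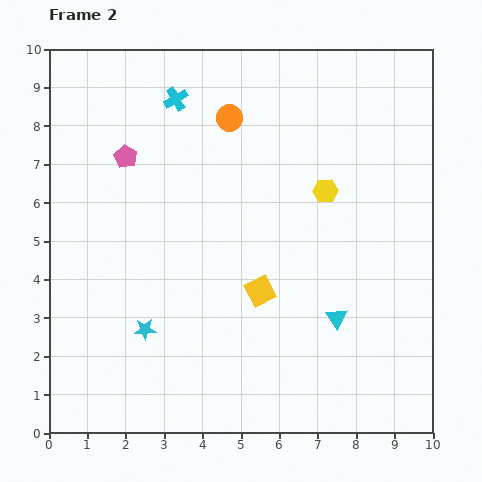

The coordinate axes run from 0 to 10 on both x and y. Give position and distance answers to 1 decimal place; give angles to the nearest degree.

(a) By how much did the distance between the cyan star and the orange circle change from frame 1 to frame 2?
-0.8

Distance in frame 1: 6.7. Distance in frame 2: 5.9.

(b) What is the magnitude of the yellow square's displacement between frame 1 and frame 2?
3.2

The yellow square moved from (5.9, 0.5) to (5.5, 3.7), a distance of √(0.4² + 3.2²) ≈ 3.2.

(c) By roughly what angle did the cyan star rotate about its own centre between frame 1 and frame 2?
21° clockwise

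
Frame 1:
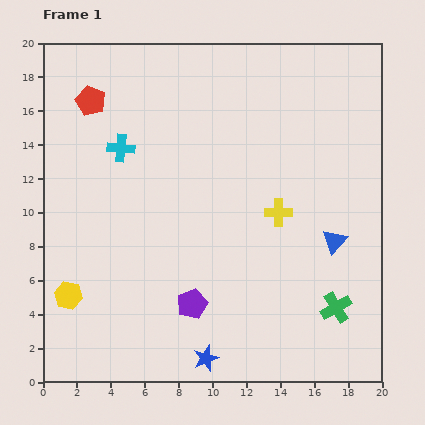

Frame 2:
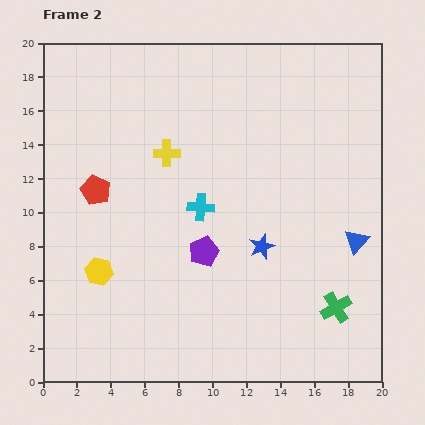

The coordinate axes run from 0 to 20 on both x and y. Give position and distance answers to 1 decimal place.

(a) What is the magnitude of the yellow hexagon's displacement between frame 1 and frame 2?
2.3

The yellow hexagon moved from (1.5, 5.1) to (3.3, 6.5), a distance of √(1.8² + 1.4²) ≈ 2.3.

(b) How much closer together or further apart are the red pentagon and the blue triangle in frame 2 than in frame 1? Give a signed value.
-0.9

Distance in frame 1: 16.6. Distance in frame 2: 15.7.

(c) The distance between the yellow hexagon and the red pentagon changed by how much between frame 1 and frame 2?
-6.8

Distance in frame 1: 11.6. Distance in frame 2: 4.8.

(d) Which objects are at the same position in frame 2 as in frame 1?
the green cross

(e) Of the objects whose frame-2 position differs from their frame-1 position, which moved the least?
the blue triangle

(moved 1.3)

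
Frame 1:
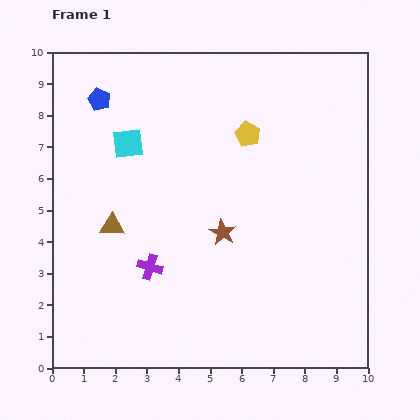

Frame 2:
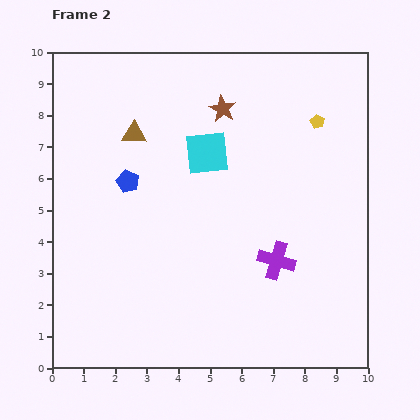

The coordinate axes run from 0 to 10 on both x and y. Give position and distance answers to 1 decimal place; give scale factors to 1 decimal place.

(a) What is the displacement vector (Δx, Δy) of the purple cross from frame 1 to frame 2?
(4.0, 0.2)

The purple cross was at (3.1, 3.2) in frame 1 and (7.1, 3.4) in frame 2.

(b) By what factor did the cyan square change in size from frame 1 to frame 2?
1.4×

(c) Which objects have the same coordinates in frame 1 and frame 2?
none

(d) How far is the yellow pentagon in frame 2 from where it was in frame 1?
2.2

The yellow pentagon moved from (6.2, 7.4) to (8.4, 7.8), a distance of √(2.2² + 0.4²) ≈ 2.2.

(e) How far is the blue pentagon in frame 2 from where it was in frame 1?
2.8

The blue pentagon moved from (1.5, 8.5) to (2.4, 5.9), a distance of √(0.9² + 2.6²) ≈ 2.8.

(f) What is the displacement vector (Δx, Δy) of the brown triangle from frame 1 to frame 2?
(0.7, 2.9)

The brown triangle was at (1.9, 4.5) in frame 1 and (2.6, 7.4) in frame 2.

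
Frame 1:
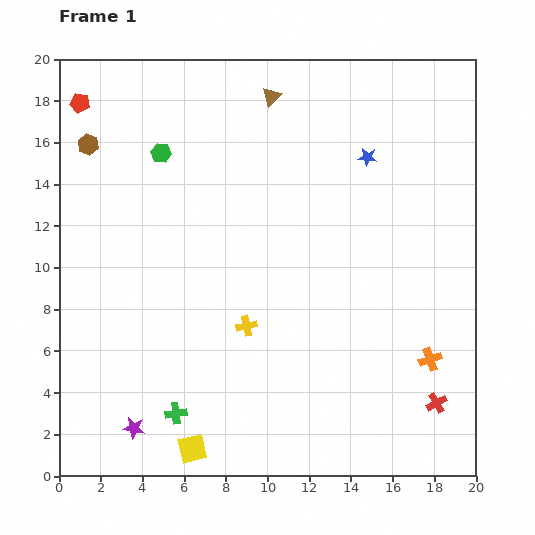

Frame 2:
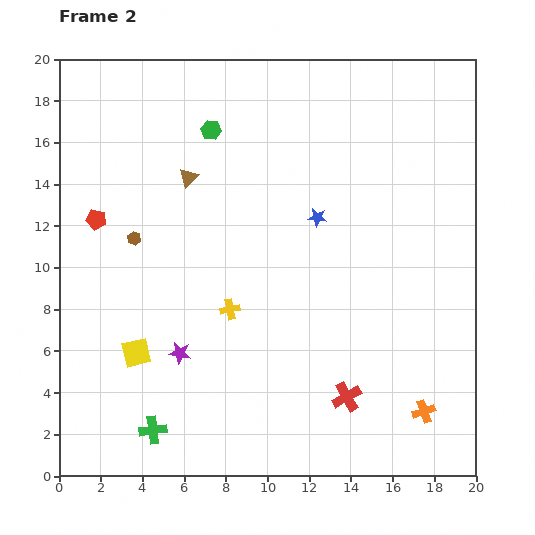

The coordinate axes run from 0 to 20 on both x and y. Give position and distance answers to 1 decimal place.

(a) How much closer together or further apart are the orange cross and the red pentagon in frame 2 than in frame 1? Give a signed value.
-2.6

Distance in frame 1: 20.8. Distance in frame 2: 18.2.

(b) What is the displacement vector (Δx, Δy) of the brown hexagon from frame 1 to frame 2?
(2.2, -4.5)

The brown hexagon was at (1.4, 15.9) in frame 1 and (3.6, 11.4) in frame 2.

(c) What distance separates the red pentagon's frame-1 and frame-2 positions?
5.7

The red pentagon moved from (1.0, 17.9) to (1.8, 12.3), a distance of √(0.8² + 5.6²) ≈ 5.7.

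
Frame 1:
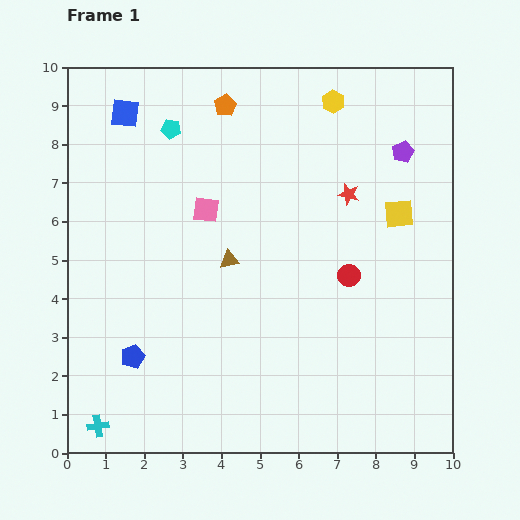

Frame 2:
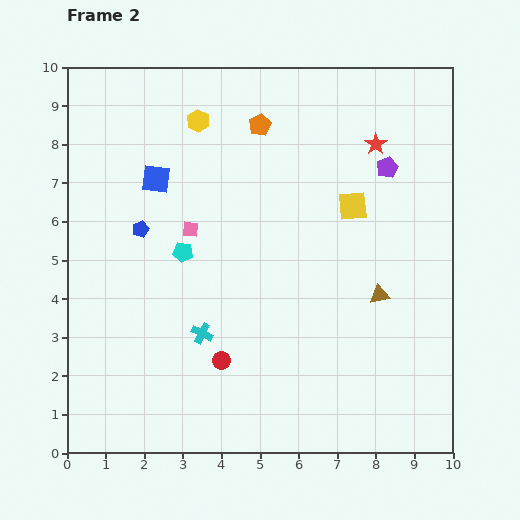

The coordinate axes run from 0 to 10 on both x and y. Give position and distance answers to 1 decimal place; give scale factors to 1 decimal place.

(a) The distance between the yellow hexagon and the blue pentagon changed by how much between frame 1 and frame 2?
-5.2

Distance in frame 1: 8.4. Distance in frame 2: 3.2.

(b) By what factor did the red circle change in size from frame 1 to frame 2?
0.8×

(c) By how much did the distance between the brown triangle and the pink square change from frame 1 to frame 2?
+3.8

Distance in frame 1: 1.4. Distance in frame 2: 5.2.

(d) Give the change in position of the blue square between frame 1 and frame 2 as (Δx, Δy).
(0.8, -1.7)

The blue square was at (1.5, 8.8) in frame 1 and (2.3, 7.1) in frame 2.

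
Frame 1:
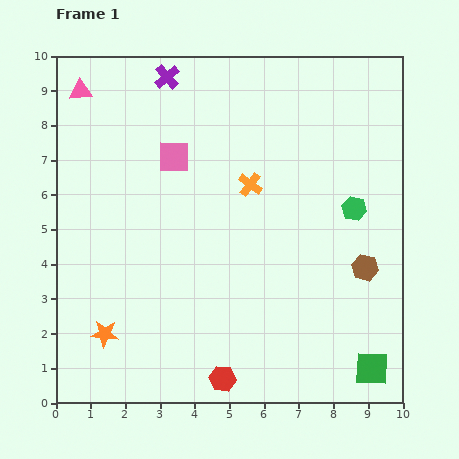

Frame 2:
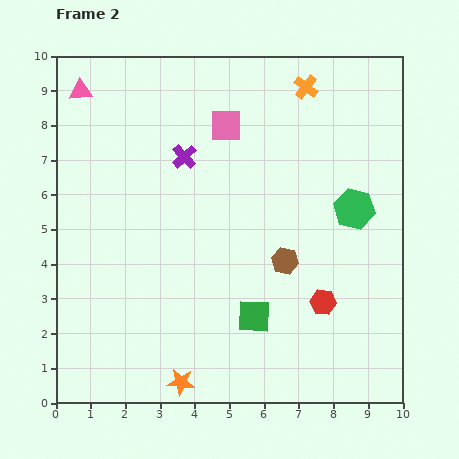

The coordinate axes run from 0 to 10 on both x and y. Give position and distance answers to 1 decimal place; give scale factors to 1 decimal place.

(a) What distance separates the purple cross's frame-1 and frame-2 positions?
2.4

The purple cross moved from (3.2, 9.4) to (3.7, 7.1), a distance of √(0.5² + 2.3²) ≈ 2.4.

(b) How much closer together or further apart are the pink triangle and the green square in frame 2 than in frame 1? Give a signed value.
-3.4

Distance in frame 1: 11.6. Distance in frame 2: 8.2.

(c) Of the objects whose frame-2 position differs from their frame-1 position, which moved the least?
the pink square

(moved 1.7)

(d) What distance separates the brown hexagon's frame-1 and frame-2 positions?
2.3

The brown hexagon moved from (8.9, 3.9) to (6.6, 4.1), a distance of √(2.3² + 0.2²) ≈ 2.3.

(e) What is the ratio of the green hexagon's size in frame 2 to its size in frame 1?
1.7×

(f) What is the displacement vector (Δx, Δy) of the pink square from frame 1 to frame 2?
(1.5, 0.9)

The pink square was at (3.4, 7.1) in frame 1 and (4.9, 8.0) in frame 2.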